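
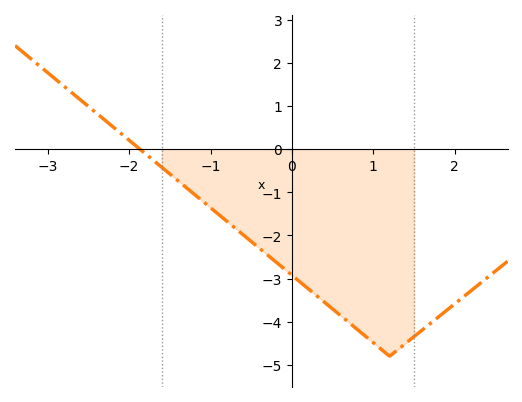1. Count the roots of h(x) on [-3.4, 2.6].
1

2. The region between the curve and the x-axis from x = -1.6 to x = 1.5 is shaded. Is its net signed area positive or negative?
negative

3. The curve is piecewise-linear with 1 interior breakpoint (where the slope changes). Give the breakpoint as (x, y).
(1.2, -4.8)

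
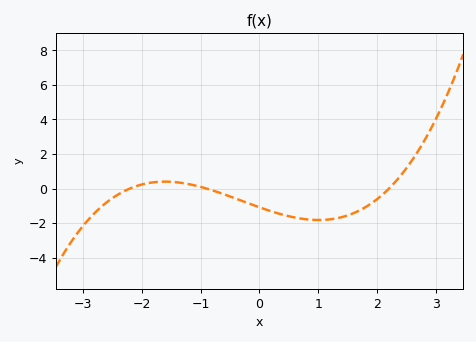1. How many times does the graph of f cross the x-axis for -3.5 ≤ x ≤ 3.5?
3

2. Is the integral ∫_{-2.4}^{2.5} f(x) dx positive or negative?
negative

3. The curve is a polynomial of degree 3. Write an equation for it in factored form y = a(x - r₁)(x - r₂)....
y = 0.25(x + 2.2)(x + 0.9)(x - 2.2)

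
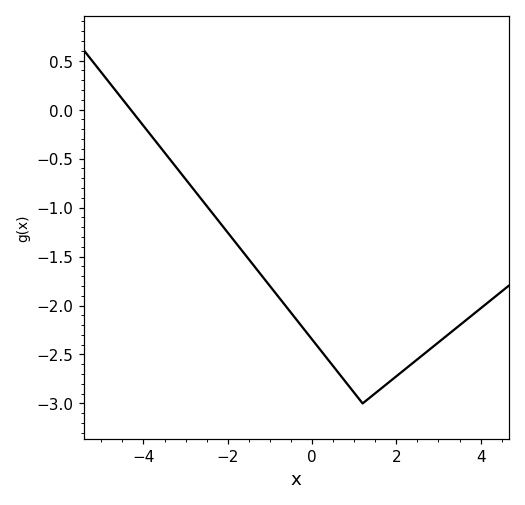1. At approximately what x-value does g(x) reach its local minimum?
1.2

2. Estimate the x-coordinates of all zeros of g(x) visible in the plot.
-4.4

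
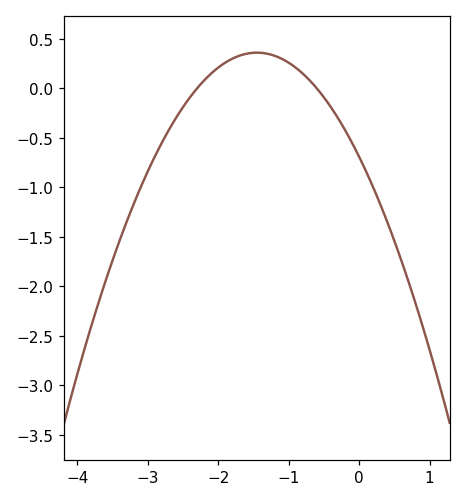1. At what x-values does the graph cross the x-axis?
-2.3, -0.6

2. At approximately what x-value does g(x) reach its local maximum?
-1.45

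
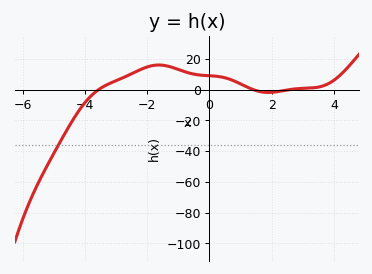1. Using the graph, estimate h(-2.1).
14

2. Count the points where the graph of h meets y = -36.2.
1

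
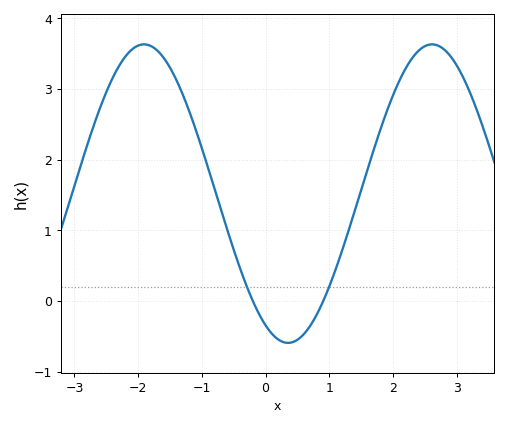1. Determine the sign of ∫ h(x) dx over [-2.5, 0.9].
positive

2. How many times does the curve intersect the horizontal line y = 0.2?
2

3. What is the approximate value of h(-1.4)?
3.13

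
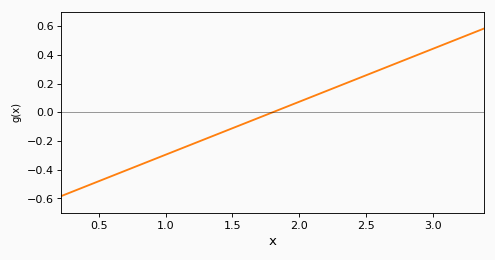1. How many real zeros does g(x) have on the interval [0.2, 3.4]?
1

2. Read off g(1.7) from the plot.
-0.04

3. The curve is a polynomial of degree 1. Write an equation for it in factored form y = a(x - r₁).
y = 0.37(x - 1.8)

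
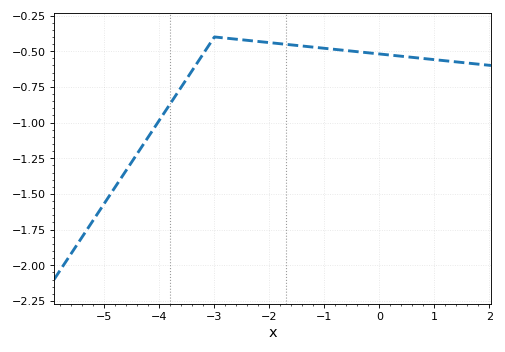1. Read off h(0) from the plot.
-0.52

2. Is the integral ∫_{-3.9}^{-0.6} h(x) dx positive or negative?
negative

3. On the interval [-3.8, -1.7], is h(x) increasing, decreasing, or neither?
neither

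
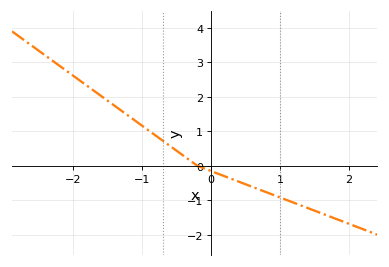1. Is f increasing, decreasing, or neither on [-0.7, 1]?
decreasing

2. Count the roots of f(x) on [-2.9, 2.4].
1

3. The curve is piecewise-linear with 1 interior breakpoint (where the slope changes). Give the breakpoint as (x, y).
(-0.2, 0)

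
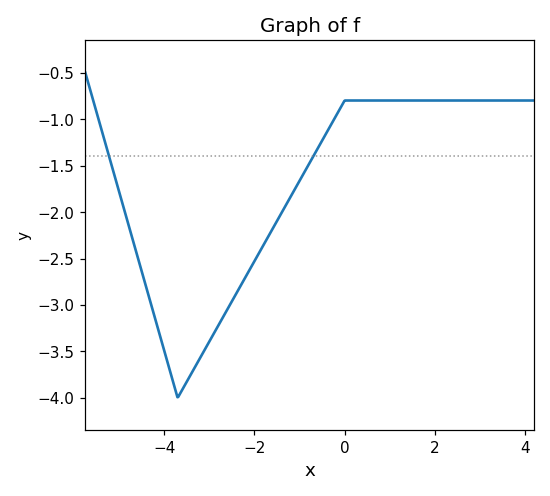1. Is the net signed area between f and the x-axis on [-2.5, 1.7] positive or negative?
negative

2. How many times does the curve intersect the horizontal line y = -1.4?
2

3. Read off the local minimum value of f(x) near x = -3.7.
-4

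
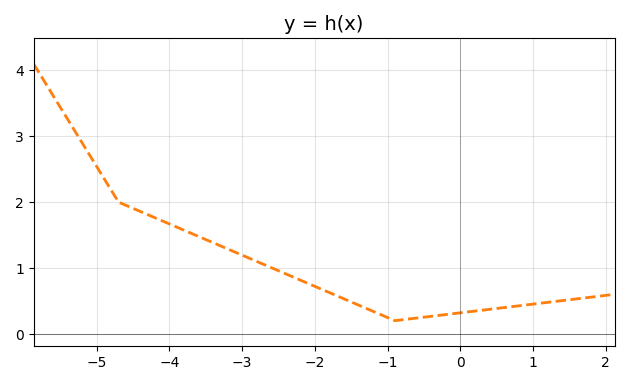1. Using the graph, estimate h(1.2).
0.5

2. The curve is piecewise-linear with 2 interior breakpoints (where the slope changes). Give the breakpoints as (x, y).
(-4.7, 2); (-0.9, 0.2)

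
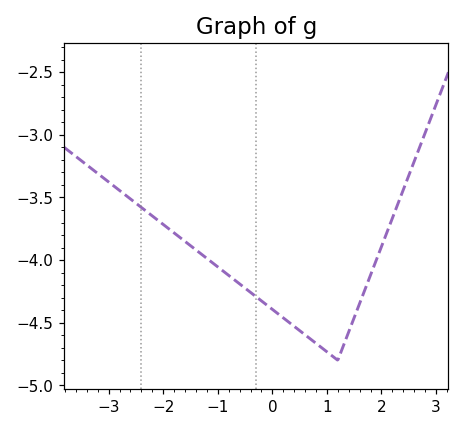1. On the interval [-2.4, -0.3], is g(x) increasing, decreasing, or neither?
decreasing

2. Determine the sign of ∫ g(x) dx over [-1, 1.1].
negative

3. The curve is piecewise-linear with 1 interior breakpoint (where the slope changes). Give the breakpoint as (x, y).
(1.2, -4.8)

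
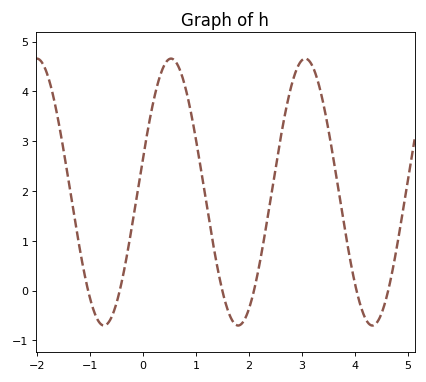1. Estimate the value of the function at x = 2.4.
1.79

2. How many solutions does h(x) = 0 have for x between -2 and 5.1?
6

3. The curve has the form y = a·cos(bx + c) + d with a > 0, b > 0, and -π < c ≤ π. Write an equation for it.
y = 2.68cos(2.48x - 1.31) + 1.98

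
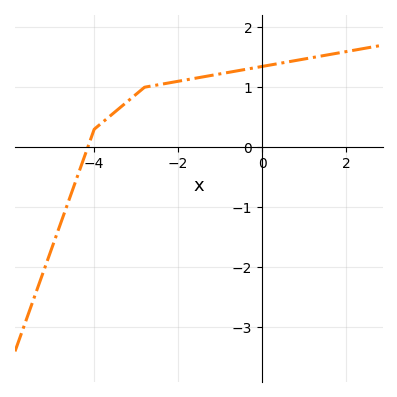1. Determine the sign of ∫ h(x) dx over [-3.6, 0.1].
positive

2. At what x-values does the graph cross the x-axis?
-4.2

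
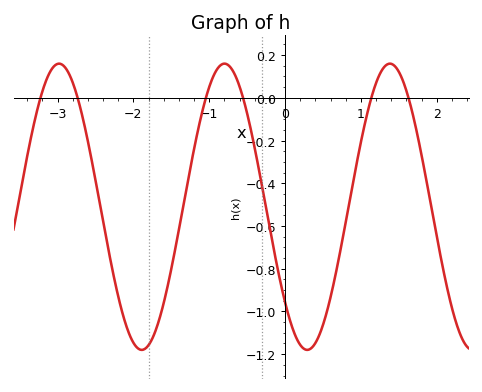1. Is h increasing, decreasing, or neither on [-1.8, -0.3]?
neither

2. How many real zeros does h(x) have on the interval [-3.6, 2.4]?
6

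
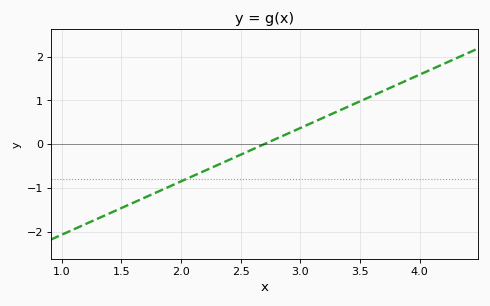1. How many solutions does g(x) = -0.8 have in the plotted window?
1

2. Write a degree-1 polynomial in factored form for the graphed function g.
y = 1.22(x - 2.7)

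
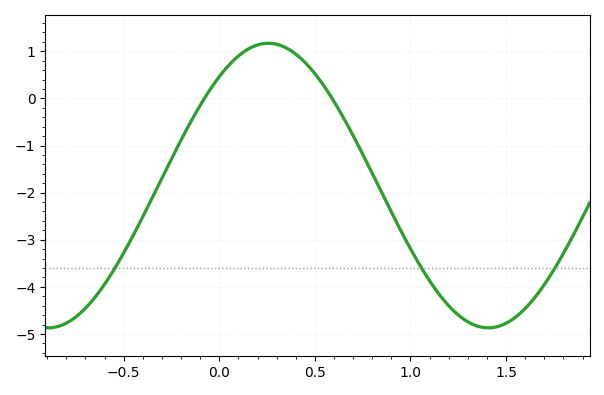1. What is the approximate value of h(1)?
-3.2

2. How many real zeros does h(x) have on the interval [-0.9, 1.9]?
2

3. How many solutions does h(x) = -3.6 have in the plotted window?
3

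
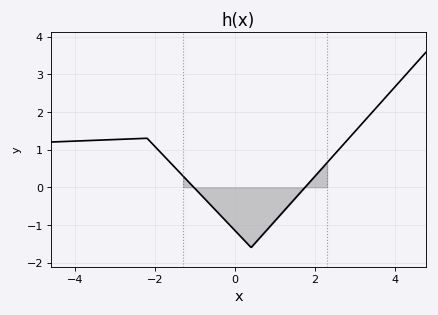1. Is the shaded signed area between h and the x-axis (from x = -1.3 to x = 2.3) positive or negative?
negative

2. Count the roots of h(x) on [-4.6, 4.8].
2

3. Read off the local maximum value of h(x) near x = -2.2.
1.3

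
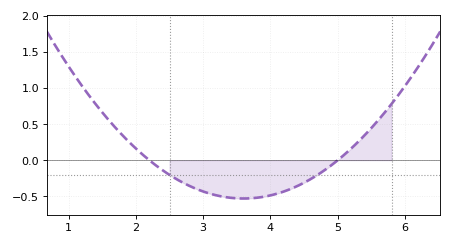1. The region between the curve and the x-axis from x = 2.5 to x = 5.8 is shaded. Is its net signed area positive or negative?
negative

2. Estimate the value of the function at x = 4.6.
-0.25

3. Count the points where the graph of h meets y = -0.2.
2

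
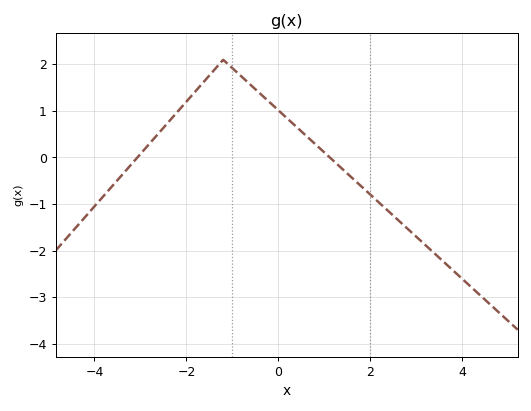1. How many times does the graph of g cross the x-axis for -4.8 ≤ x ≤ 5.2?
2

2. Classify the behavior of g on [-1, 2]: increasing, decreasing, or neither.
decreasing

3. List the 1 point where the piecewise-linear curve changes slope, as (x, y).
(-1.2, 2.1)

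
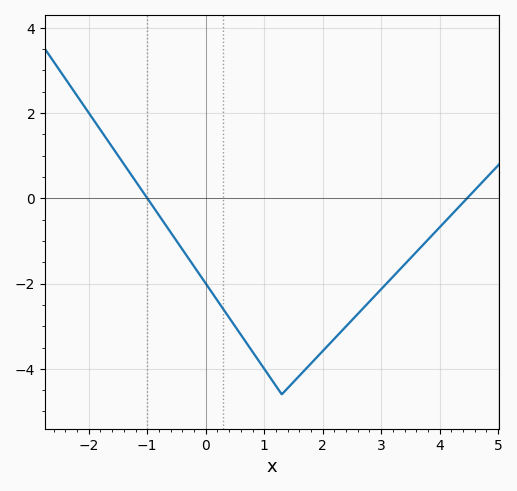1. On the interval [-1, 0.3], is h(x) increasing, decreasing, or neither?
decreasing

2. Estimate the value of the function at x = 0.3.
-2.6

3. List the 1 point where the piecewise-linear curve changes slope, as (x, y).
(1.3, -4.6)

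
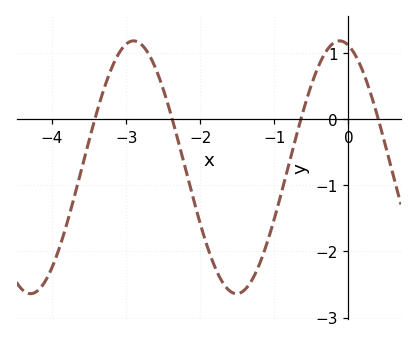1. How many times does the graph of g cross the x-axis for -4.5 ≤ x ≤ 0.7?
4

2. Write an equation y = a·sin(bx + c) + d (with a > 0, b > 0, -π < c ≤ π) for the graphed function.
y = 1.91sin(2.3x + 1.8) - 0.73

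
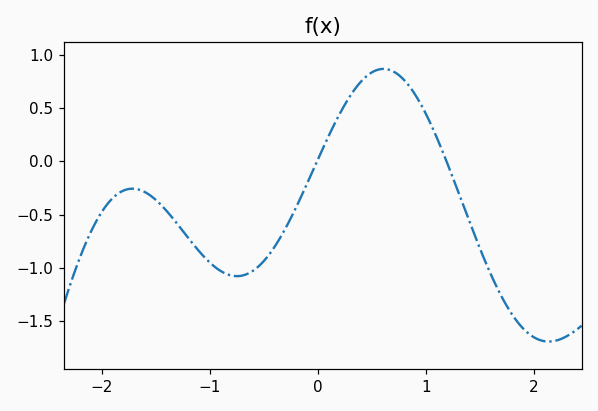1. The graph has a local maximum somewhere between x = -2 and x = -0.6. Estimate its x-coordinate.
-1.72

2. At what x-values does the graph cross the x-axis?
-0.007, 1.19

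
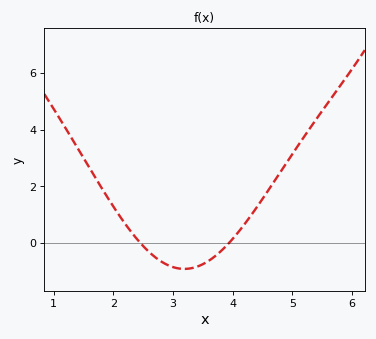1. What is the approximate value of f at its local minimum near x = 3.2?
-1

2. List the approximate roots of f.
2.4, 3.9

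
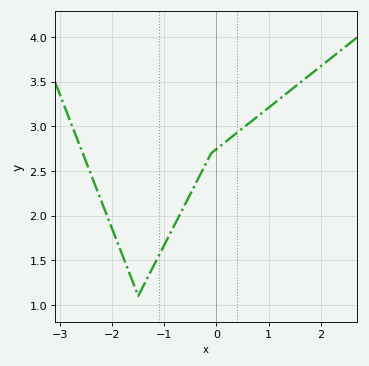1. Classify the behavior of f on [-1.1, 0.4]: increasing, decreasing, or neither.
increasing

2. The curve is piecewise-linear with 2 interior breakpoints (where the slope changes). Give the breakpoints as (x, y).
(-1.5, 1.1); (-0.1, 2.7)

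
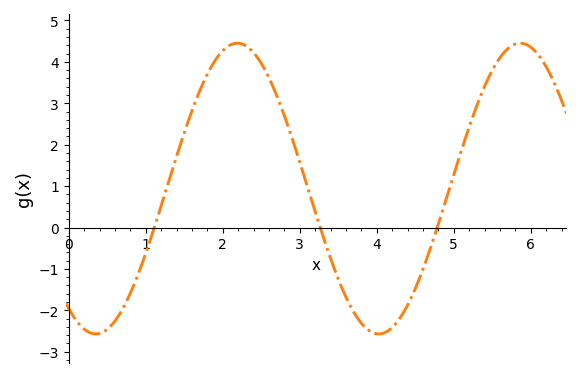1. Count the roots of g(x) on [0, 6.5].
3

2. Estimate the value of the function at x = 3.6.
-1.68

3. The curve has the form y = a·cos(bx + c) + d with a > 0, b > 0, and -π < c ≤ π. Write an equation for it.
y = 3.51cos(1.71x + 2.54) + 0.94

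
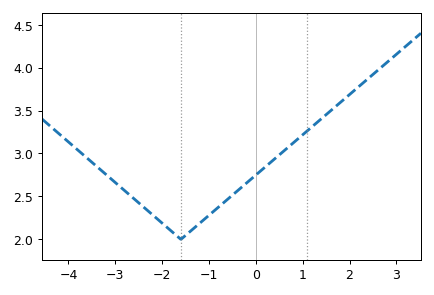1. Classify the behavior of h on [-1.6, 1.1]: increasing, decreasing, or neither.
increasing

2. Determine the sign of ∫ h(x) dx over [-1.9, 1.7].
positive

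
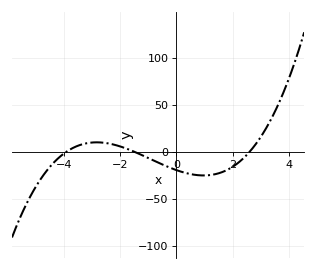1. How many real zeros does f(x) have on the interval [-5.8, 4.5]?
3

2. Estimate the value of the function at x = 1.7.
-20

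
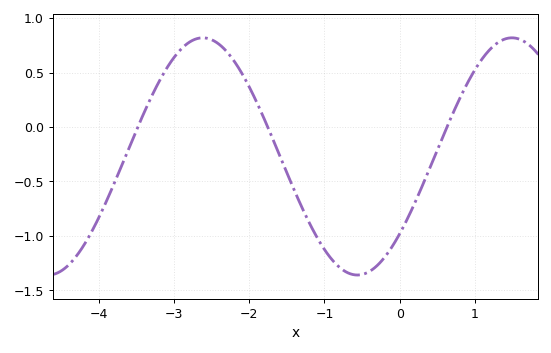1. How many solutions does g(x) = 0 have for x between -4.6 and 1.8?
3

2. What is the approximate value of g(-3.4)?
0.125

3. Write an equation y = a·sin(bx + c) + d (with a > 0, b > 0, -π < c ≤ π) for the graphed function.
y = 1.09sin(1.53x - 0.71) - 0.27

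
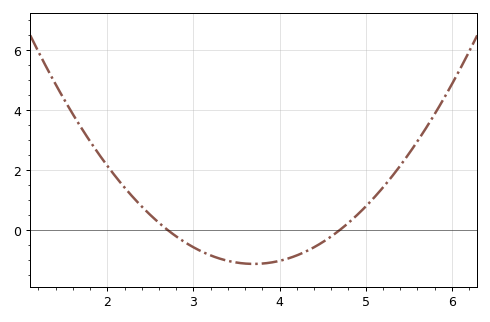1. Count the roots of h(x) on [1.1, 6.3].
2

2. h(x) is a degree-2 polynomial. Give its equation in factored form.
y = 1.13(x - 2.7)(x - 4.7)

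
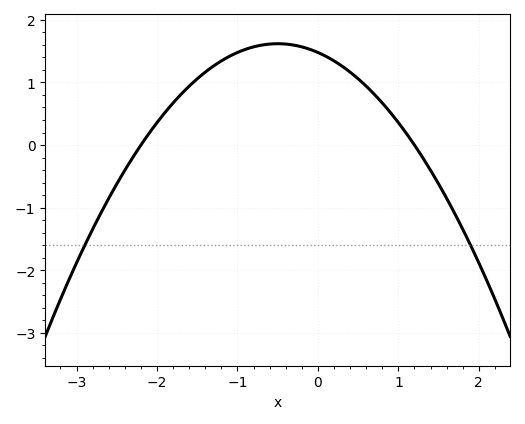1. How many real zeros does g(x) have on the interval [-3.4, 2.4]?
2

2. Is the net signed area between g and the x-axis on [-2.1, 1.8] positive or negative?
positive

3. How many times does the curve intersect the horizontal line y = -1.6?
2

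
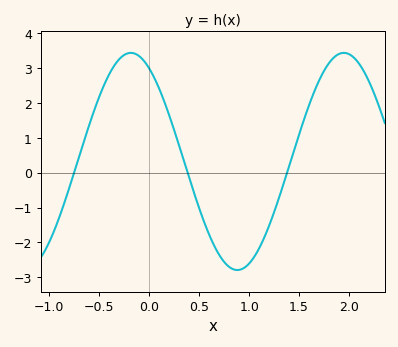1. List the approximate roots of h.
-0.75, 0.4, 1.4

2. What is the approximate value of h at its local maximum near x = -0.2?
3.4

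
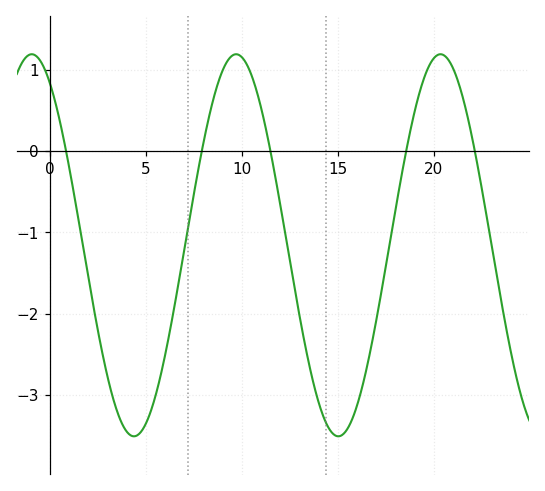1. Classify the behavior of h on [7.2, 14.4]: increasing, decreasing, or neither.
neither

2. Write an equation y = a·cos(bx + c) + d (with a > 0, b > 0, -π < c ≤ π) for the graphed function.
y = 2.35cos(0.59x + 0.552) - 1.16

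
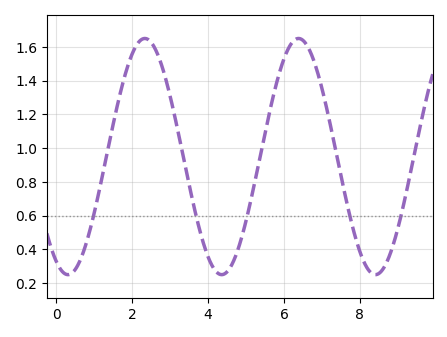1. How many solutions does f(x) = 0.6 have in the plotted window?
5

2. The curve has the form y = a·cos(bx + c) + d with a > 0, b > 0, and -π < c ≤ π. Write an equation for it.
y = 0.7cos(1.55x + 2.67) + 0.95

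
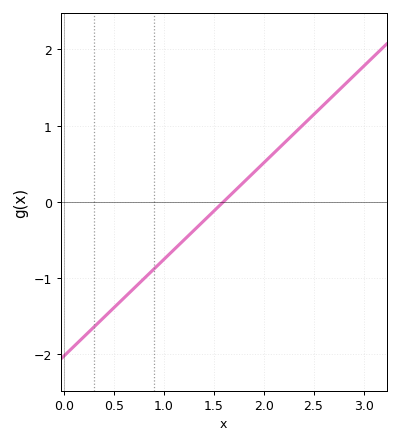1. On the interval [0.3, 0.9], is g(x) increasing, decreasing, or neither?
increasing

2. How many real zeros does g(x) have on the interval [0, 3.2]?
1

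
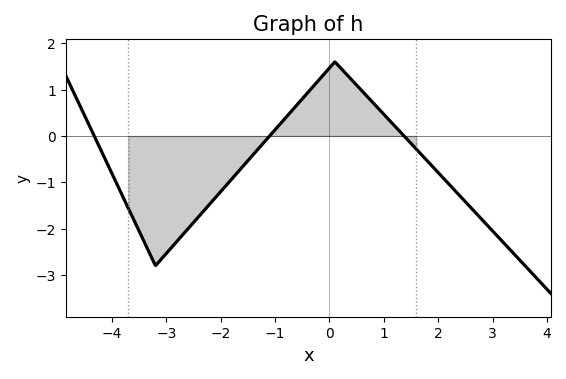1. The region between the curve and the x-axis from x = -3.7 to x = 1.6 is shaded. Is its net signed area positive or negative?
negative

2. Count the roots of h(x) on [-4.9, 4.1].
3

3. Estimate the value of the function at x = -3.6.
-1.81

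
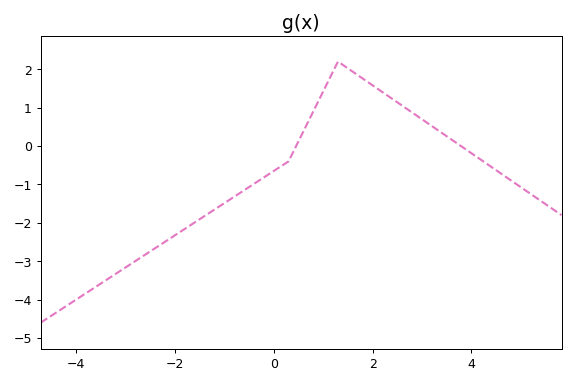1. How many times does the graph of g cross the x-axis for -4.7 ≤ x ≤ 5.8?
2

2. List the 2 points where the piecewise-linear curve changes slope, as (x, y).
(0.3, -0.4); (1.3, 2.2)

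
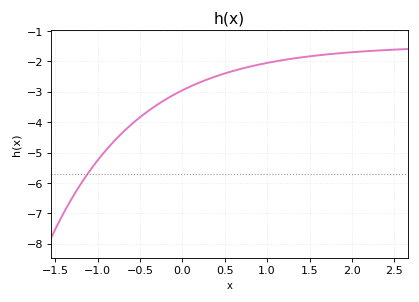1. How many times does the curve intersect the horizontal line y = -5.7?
1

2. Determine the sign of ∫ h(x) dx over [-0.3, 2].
negative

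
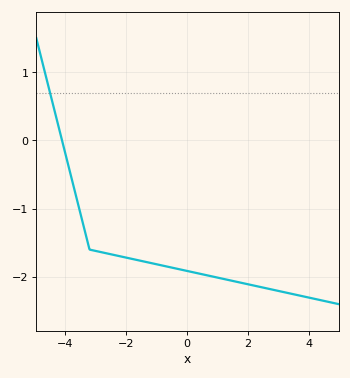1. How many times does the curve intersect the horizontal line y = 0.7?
1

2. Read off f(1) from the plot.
-2.01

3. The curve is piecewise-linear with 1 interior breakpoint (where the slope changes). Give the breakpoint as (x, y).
(-3.2, -1.6)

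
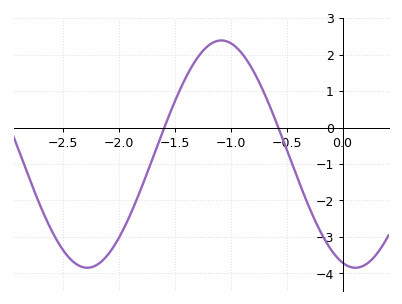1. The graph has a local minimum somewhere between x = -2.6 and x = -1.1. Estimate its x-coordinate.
-2.28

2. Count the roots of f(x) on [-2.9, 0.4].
2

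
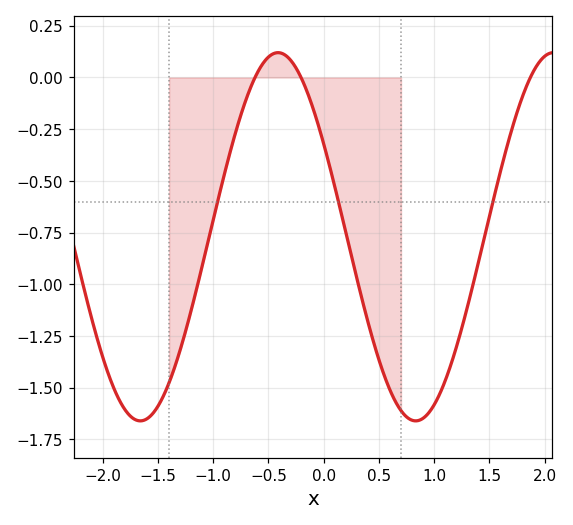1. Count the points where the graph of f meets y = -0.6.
3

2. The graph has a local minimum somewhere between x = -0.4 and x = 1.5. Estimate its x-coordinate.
0.8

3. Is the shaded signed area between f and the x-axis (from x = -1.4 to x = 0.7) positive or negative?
negative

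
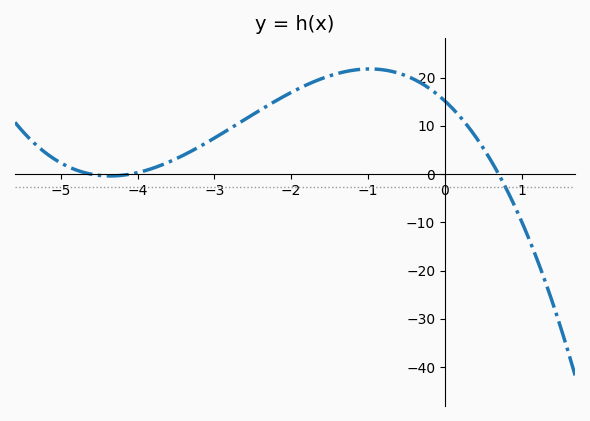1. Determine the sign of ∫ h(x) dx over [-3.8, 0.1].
positive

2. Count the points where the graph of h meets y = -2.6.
1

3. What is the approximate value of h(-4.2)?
-0.225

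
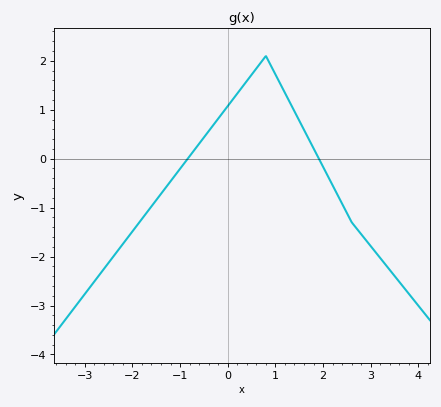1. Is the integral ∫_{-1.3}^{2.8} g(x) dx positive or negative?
positive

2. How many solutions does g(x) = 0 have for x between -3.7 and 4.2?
2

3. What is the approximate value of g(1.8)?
0.2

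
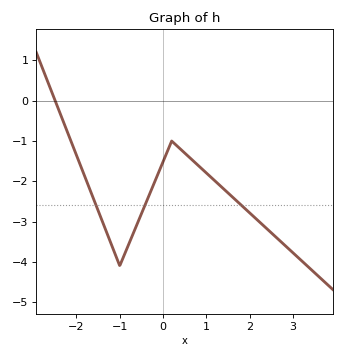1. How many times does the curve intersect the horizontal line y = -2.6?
3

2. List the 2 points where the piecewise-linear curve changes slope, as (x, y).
(-1, -4.1); (0.2, -1)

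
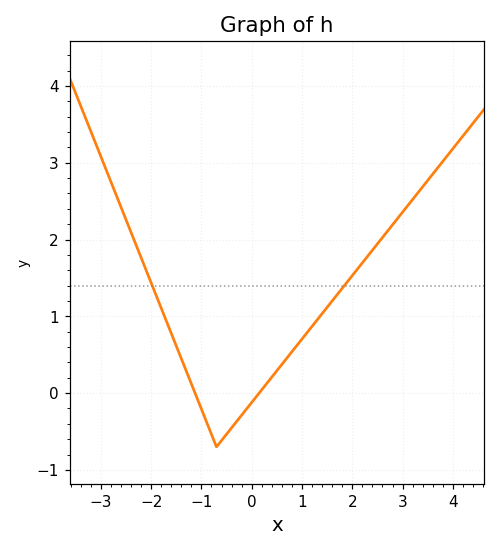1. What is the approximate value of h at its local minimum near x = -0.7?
-0.7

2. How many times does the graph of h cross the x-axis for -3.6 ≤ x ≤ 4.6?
2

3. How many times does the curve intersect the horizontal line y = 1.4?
2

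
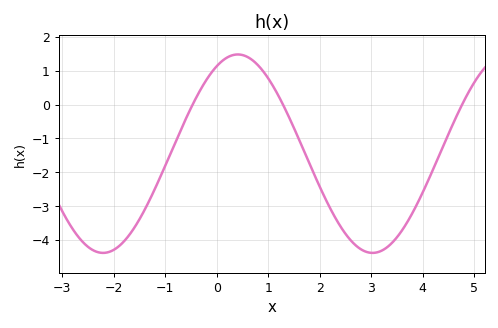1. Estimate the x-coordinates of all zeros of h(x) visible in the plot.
-0.4, 1.2, 4.8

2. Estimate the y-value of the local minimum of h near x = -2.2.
-4.4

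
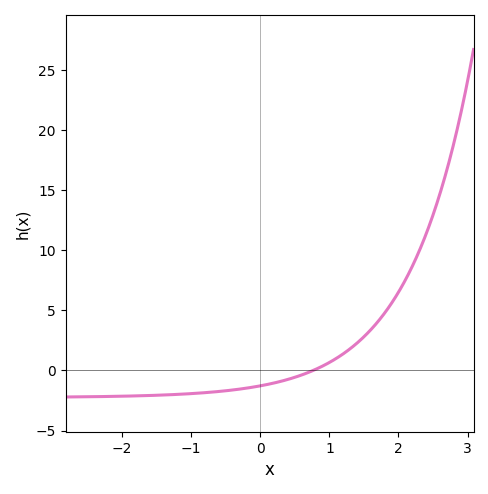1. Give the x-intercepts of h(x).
0.8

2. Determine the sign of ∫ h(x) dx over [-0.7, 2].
positive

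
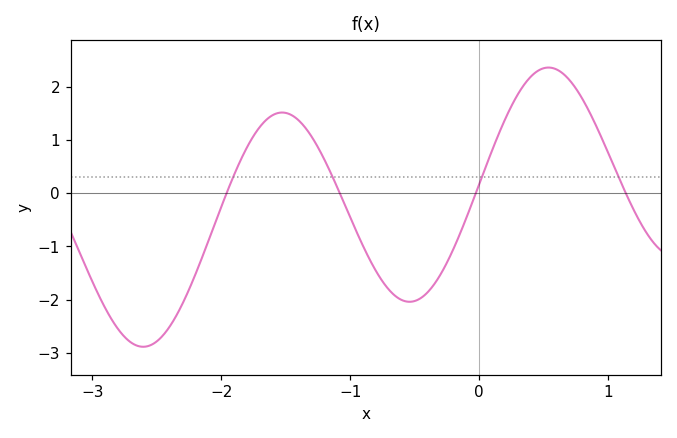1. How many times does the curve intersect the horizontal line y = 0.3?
4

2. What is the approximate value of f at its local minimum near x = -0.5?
-2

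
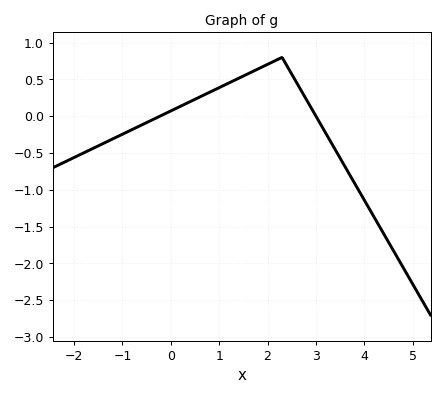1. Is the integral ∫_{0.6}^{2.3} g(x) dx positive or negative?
positive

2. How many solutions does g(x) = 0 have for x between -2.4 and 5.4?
2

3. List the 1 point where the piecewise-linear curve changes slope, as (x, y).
(2.3, 0.8)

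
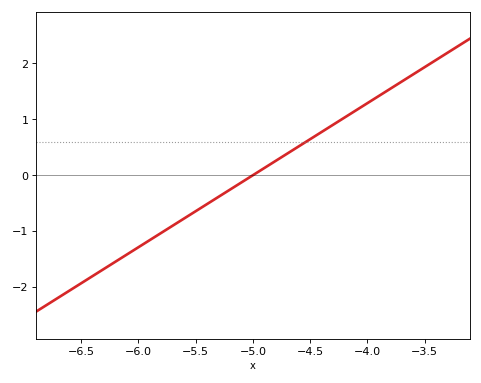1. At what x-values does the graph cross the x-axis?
-5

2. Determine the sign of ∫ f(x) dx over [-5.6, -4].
positive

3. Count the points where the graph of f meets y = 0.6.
1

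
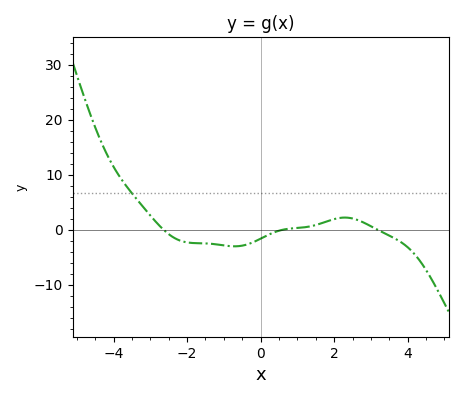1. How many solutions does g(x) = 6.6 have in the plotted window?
1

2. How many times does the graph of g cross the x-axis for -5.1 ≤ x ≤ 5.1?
3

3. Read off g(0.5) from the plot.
0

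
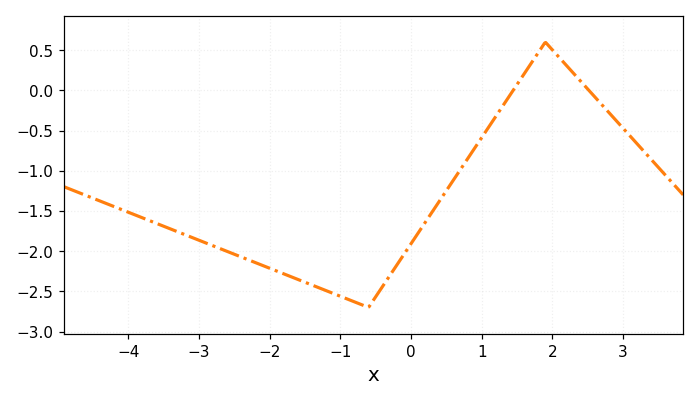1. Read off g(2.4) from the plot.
0.113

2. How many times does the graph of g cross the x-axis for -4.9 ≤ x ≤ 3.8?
2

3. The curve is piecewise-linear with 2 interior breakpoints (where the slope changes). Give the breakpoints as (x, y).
(-0.6, -2.7); (1.9, 0.6)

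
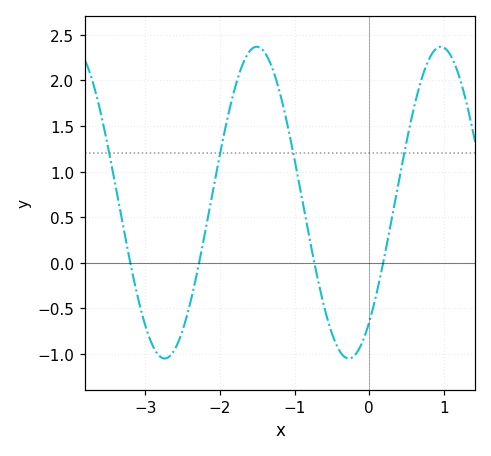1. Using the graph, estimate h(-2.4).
-0.45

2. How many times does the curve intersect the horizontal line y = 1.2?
4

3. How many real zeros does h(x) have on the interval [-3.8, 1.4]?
4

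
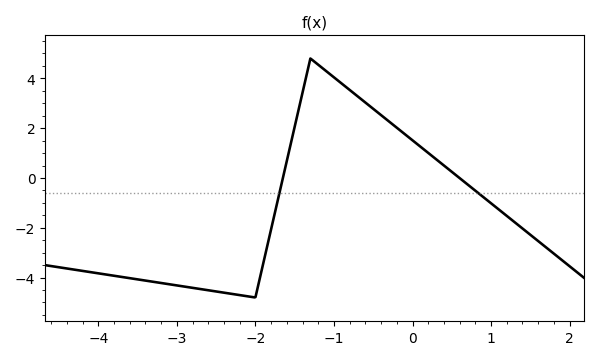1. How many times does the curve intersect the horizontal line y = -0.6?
2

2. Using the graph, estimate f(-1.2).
4.6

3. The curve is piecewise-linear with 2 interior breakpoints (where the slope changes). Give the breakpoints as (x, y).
(-2, -4.8); (-1.3, 4.8)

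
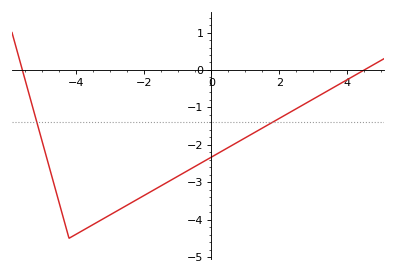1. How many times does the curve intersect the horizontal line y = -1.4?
2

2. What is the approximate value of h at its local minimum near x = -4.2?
-4.5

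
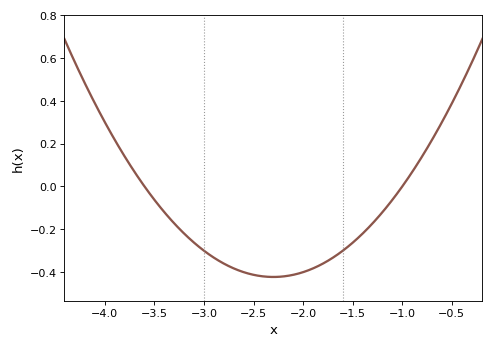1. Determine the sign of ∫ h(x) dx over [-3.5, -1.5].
negative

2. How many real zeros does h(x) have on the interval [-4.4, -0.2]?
2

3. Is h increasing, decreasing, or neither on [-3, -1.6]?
neither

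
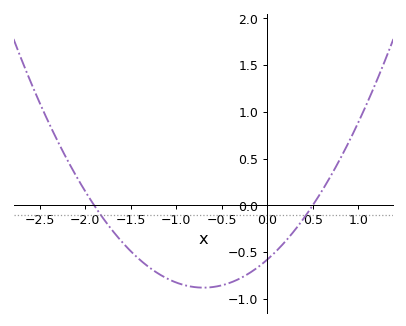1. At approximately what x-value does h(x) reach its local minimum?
-0.7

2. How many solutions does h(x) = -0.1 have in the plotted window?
2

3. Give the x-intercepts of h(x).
-1.9, 0.5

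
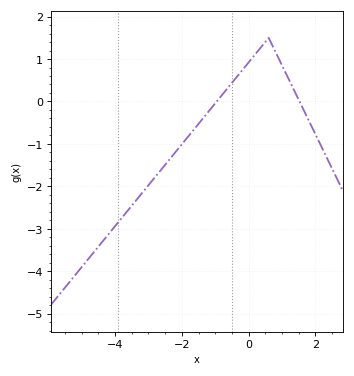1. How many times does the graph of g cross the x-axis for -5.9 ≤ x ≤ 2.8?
2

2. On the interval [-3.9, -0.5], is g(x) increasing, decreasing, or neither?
increasing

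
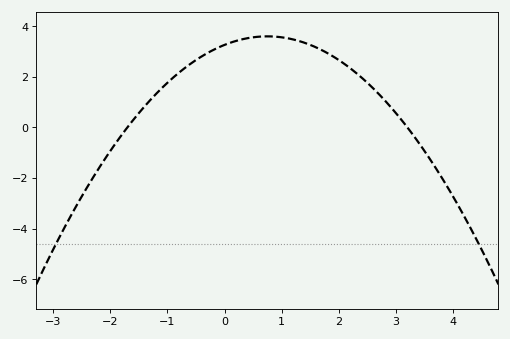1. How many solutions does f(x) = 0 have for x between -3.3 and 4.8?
2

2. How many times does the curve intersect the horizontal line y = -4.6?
2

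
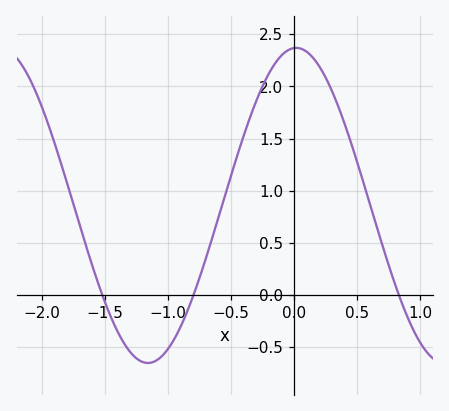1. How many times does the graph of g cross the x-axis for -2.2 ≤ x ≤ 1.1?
3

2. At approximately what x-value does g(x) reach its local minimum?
-1.16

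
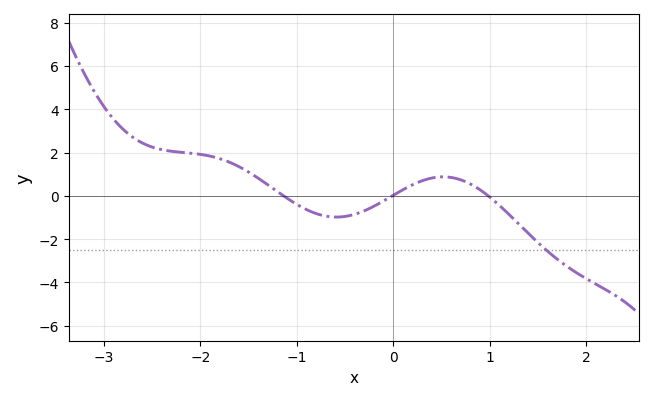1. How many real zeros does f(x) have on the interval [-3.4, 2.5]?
3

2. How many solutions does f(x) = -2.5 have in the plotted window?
1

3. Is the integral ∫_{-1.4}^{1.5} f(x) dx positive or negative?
negative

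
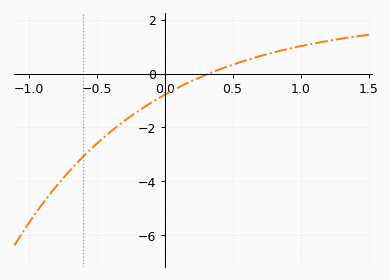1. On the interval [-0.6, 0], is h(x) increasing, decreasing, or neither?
increasing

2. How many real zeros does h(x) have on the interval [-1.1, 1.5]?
1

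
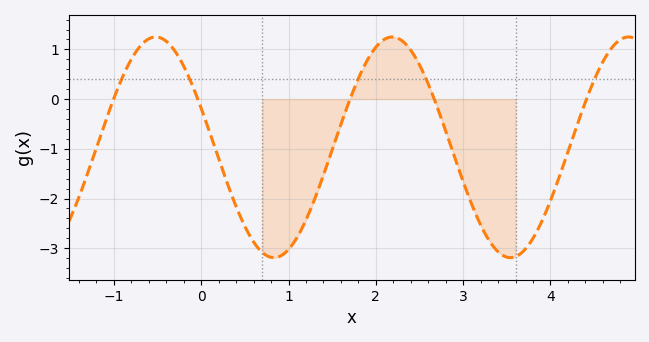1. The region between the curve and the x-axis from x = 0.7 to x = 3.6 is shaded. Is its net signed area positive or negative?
negative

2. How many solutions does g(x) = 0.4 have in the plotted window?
5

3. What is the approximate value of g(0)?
-0.185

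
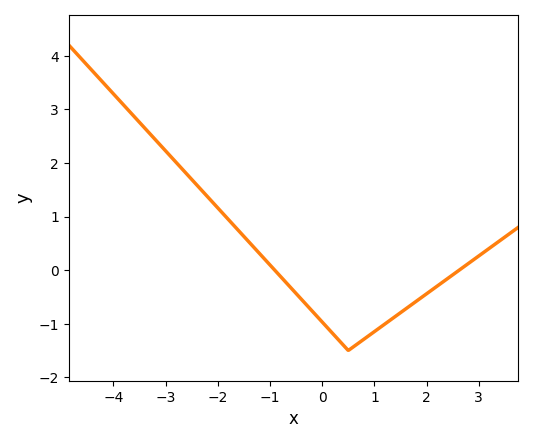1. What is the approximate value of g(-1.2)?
0.3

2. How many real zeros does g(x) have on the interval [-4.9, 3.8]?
2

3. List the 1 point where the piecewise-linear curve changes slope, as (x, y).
(0.5, -1.5)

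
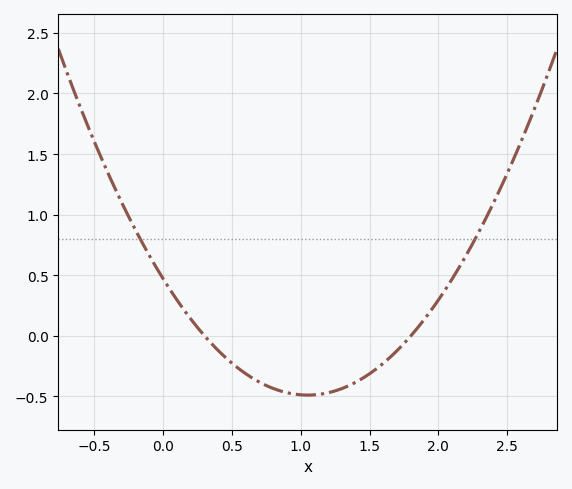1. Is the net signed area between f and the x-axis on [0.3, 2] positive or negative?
negative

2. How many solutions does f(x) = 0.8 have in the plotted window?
2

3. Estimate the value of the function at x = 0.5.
-0.226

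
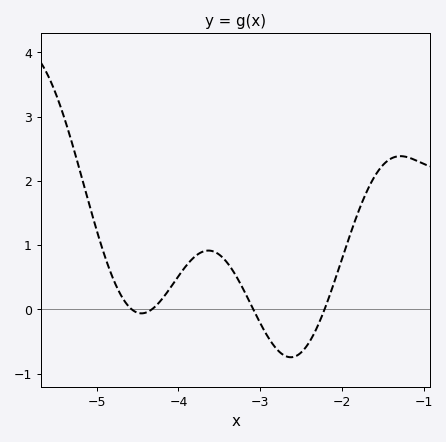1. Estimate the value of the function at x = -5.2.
2.14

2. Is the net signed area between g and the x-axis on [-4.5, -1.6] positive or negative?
positive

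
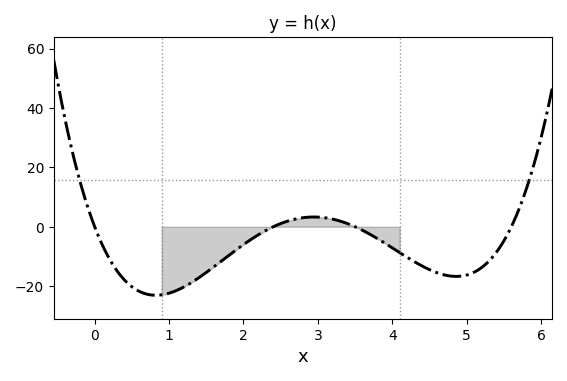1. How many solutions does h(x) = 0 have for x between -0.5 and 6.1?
4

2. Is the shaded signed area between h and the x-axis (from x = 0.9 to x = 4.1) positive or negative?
negative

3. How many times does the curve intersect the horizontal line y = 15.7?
2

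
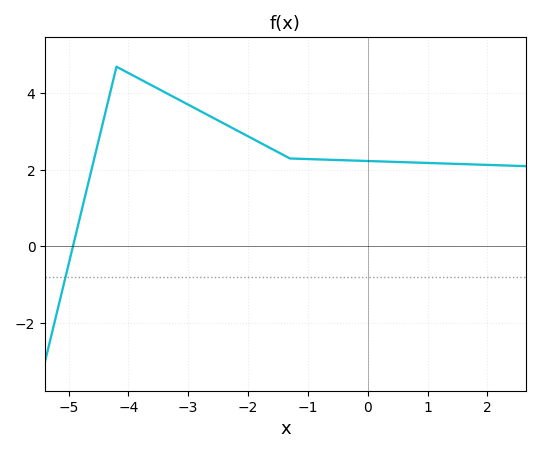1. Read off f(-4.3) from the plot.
4.05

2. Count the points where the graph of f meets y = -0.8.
1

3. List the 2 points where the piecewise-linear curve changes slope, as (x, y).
(-4.2, 4.7); (-1.3, 2.3)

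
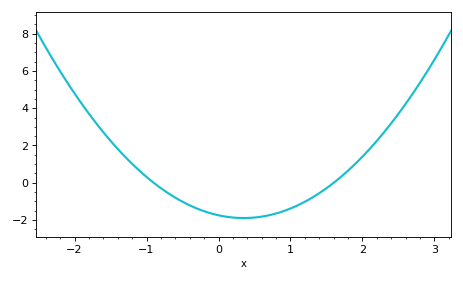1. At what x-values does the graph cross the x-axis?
-0.9, 1.6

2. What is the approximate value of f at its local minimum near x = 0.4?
-1.89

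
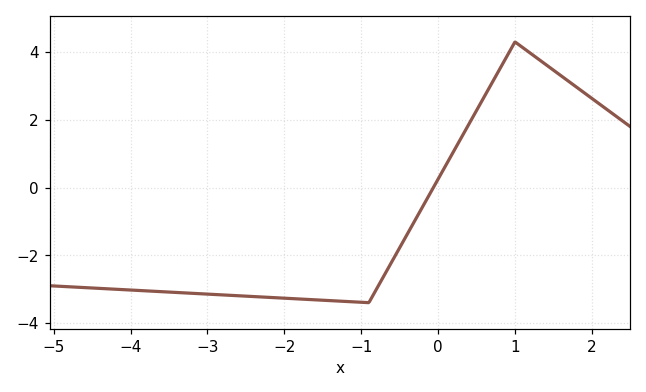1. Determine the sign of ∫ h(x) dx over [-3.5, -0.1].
negative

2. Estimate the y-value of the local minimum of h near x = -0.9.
-3.4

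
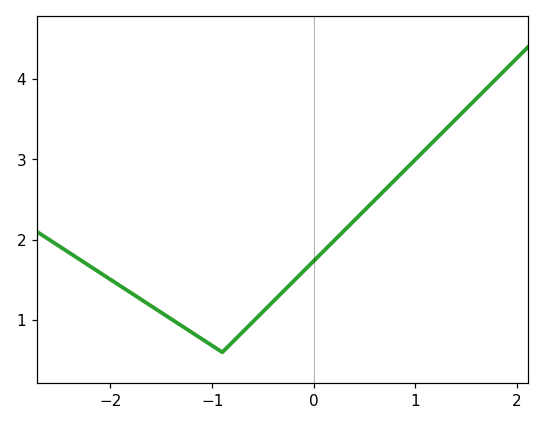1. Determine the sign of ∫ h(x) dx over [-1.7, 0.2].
positive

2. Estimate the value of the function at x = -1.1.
0.765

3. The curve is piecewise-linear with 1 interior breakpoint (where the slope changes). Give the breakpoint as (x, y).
(-0.9, 0.6)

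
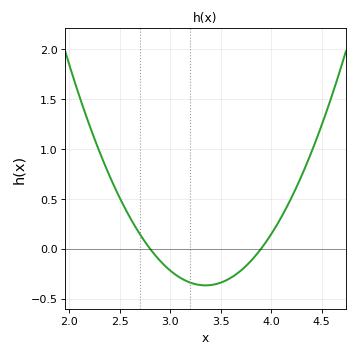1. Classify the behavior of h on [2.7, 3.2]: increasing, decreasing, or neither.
decreasing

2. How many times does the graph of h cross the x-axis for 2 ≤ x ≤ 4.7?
2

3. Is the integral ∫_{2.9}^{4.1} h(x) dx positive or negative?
negative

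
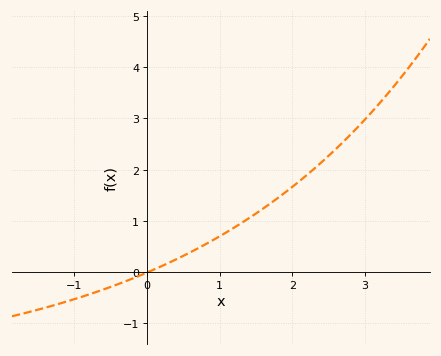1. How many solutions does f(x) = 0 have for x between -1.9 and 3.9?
1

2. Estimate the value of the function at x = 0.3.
0.18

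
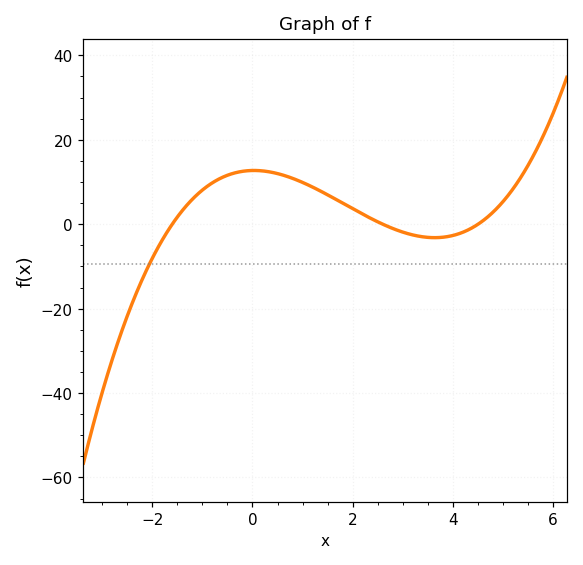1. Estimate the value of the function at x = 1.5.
6.96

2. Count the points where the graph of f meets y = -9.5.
1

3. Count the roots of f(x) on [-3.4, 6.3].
3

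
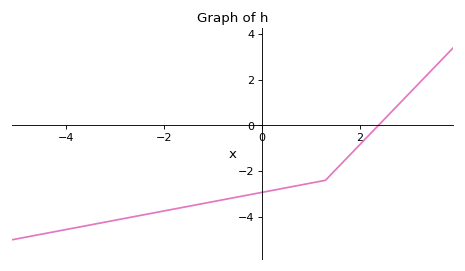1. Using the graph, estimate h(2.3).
-0.184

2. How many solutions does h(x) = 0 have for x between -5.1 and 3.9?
1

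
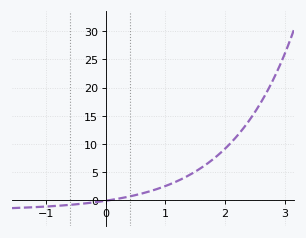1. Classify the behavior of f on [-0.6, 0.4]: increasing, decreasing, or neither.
increasing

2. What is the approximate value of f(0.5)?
1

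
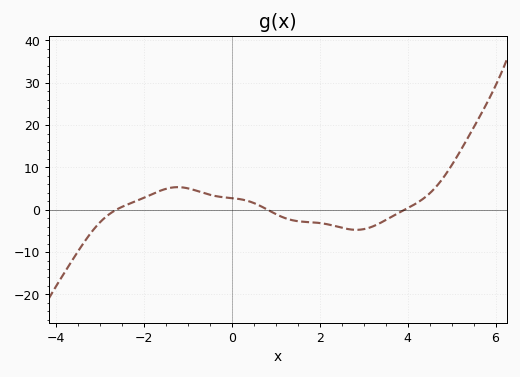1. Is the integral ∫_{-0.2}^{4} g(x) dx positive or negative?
negative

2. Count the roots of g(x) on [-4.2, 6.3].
3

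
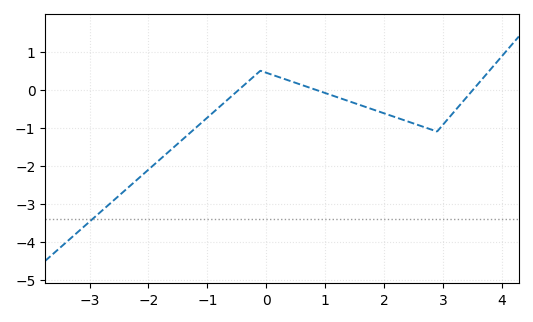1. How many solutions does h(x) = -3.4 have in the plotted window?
1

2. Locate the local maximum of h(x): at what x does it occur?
0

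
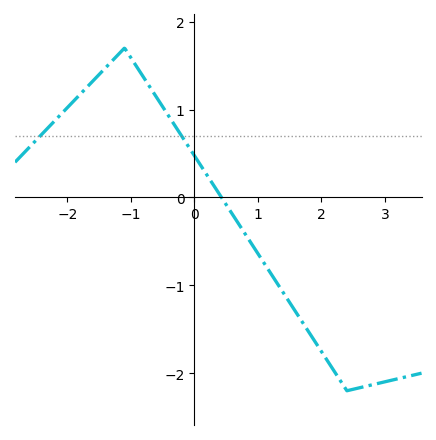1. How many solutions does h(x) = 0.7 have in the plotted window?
2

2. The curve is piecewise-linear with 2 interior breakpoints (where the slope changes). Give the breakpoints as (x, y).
(-1.1, 1.7); (2.4, -2.2)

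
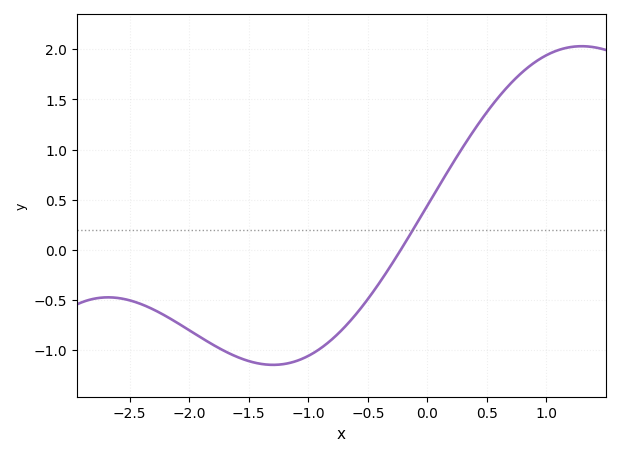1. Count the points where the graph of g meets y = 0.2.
1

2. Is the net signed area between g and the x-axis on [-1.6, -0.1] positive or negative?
negative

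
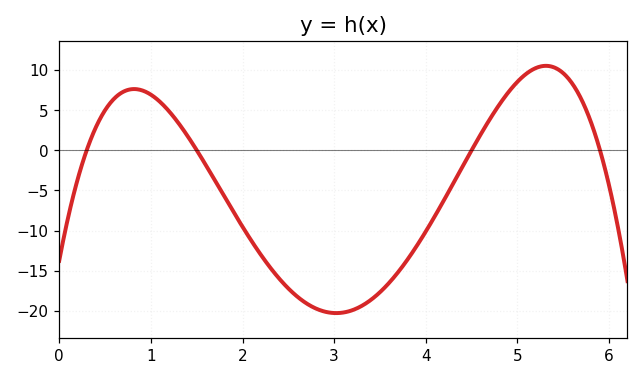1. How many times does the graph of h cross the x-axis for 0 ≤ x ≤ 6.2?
4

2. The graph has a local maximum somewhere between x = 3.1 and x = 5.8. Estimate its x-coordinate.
5.31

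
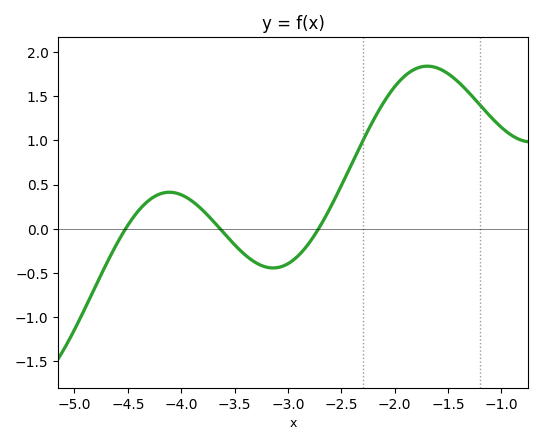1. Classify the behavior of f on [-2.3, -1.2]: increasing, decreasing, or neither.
neither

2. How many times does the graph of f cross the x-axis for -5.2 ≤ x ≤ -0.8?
3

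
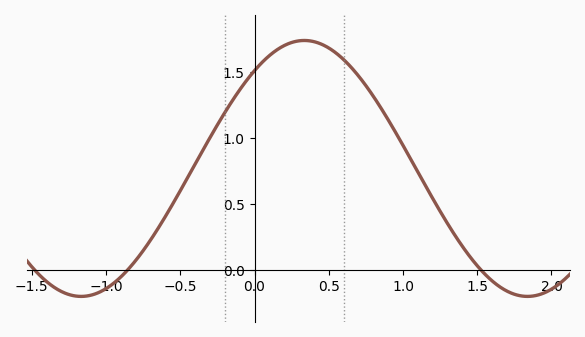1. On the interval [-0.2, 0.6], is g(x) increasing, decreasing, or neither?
neither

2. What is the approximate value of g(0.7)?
1.47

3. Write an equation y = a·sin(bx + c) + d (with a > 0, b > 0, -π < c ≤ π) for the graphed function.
y = 0.97sin(2.09x + 0.87) + 0.77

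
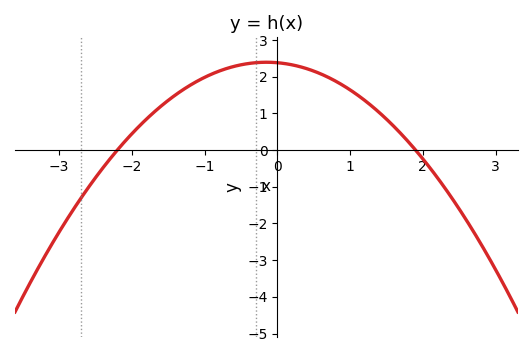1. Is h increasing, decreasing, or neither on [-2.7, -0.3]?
increasing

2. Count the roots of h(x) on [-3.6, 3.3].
2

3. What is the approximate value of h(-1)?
1.98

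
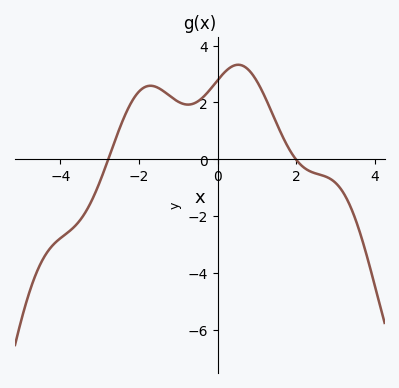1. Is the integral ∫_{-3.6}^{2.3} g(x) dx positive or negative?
positive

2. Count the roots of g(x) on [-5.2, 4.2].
2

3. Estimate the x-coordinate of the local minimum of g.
-0.754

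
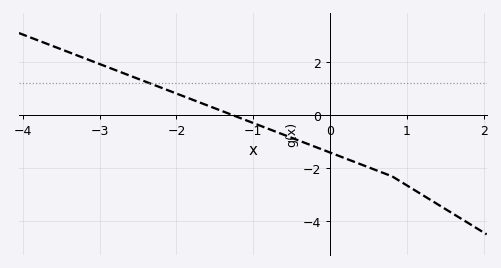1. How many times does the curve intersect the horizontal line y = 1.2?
1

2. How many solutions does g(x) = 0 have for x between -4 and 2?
1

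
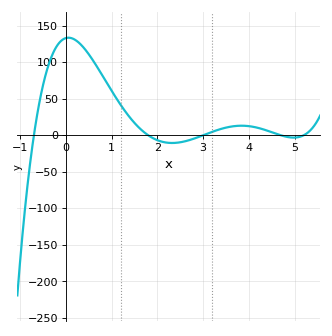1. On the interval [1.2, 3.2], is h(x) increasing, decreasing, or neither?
neither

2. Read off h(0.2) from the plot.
131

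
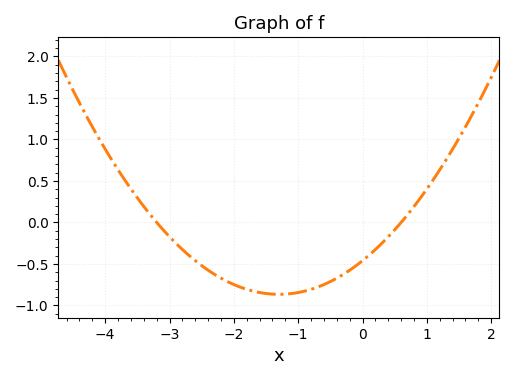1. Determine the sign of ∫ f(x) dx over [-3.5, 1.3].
negative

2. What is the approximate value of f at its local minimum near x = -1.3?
-0.866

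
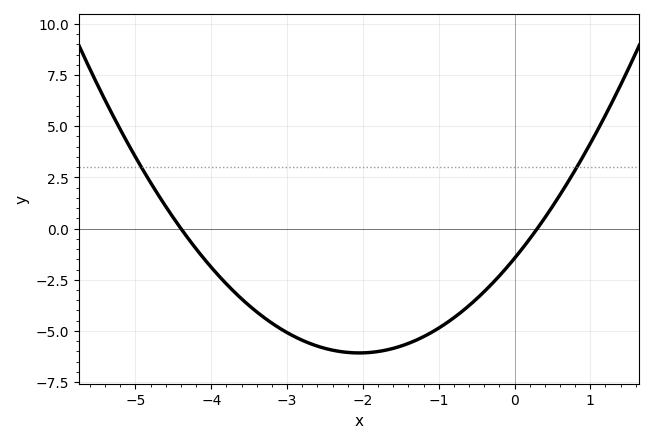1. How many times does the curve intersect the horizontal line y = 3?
2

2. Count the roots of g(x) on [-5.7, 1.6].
2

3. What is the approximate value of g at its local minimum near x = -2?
-6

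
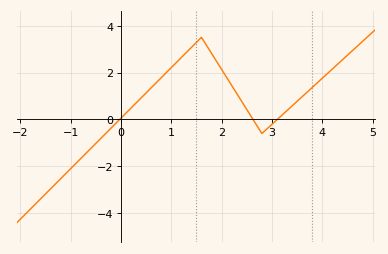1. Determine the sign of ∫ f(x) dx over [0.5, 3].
positive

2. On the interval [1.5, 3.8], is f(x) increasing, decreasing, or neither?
neither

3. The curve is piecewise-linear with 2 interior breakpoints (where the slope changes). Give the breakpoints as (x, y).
(1.6, 3.5); (2.8, -0.6)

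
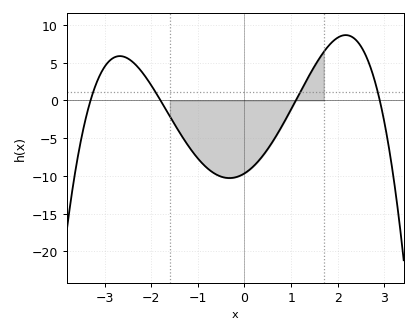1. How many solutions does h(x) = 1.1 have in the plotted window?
4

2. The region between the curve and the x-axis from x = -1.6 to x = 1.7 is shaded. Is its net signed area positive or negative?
negative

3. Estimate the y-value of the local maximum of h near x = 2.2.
8.5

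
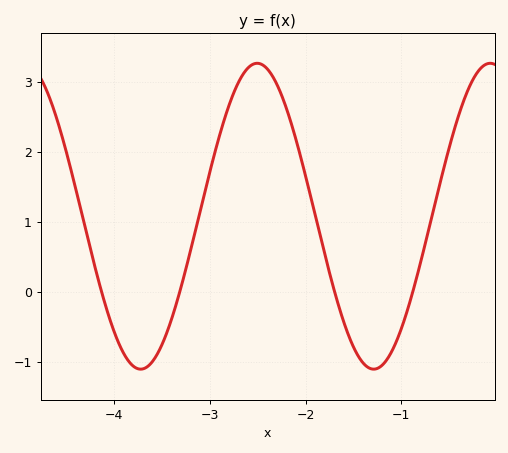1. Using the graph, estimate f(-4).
-0.6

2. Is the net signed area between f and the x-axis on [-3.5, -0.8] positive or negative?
positive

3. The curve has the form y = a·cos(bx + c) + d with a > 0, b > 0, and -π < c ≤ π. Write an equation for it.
y = 2.18cos(2.6x + 0.18) + 1.08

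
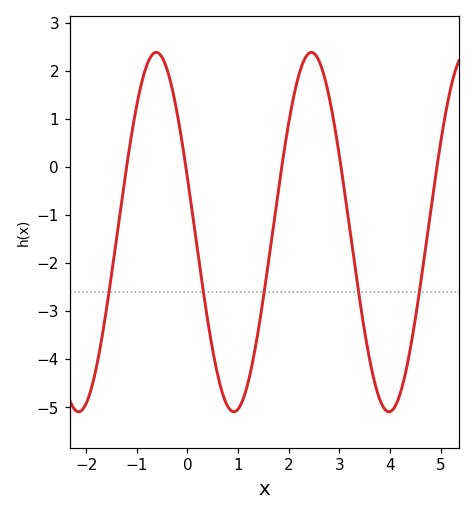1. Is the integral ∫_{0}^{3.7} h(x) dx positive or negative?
negative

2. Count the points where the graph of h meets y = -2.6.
5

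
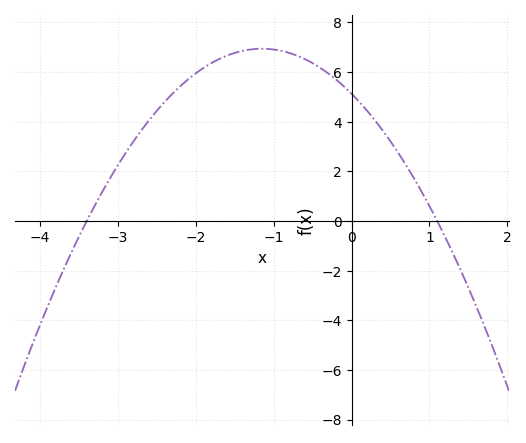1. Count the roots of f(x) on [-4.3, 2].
2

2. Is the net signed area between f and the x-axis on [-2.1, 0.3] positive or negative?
positive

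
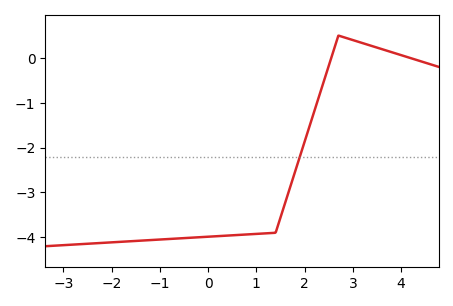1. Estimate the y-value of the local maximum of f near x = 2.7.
0.499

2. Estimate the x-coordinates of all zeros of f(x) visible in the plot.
2.55, 4.19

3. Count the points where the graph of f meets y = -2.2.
1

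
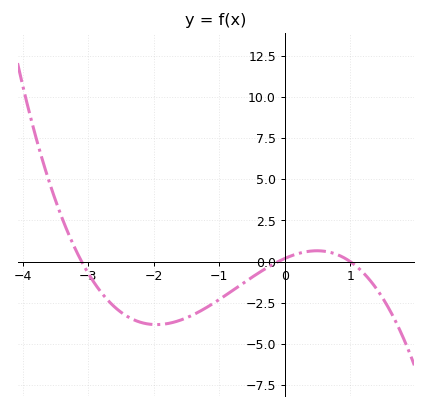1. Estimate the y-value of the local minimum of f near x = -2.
-3.83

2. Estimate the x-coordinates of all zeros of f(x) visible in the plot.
-3.1, -0.1, 1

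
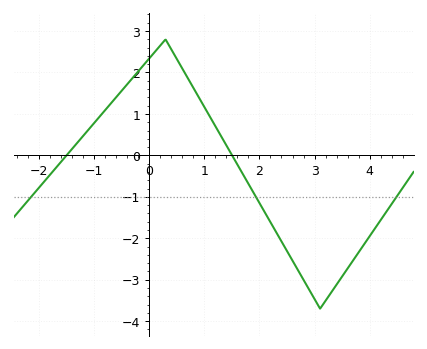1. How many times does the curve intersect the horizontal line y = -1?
3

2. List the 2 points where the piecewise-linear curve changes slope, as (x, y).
(0.3, 2.8); (3.1, -3.7)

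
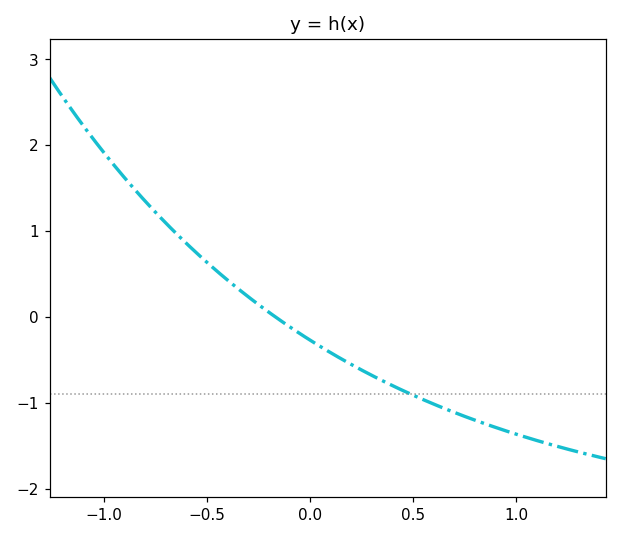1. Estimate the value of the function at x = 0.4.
-0.801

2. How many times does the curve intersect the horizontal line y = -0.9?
1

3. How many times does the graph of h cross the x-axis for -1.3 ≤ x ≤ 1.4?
1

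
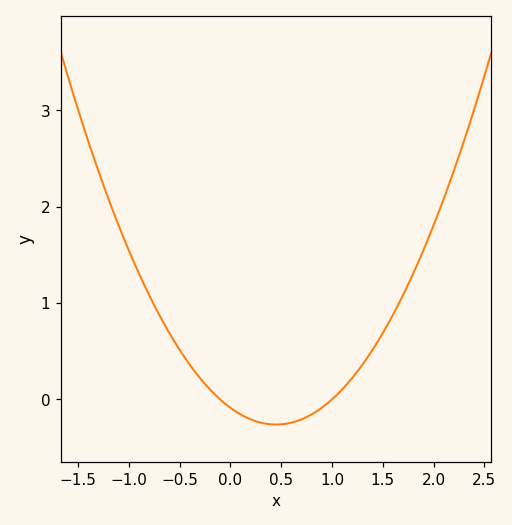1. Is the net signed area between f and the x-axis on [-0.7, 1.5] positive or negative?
positive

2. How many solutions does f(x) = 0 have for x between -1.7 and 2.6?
2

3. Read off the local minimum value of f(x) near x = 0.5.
-0.26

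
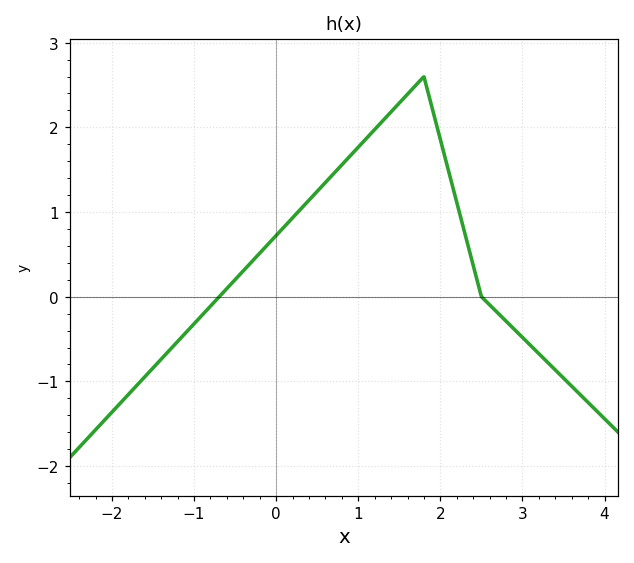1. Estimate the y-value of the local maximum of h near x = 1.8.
2.6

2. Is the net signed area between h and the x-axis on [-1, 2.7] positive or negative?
positive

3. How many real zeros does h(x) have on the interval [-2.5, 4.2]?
2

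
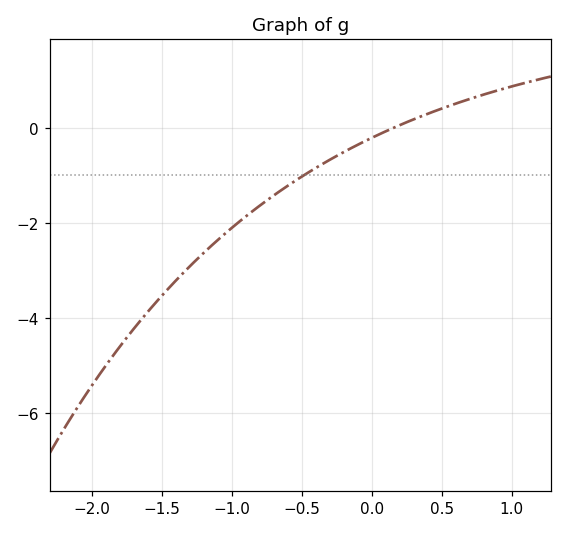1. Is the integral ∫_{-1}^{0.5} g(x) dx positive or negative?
negative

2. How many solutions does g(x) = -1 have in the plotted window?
1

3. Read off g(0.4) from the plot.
0.2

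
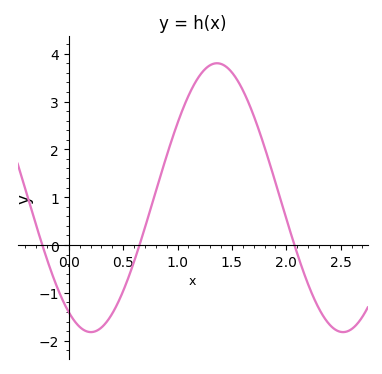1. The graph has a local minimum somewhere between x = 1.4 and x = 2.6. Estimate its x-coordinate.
2.52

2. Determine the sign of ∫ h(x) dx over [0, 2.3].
positive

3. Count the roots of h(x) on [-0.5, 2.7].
3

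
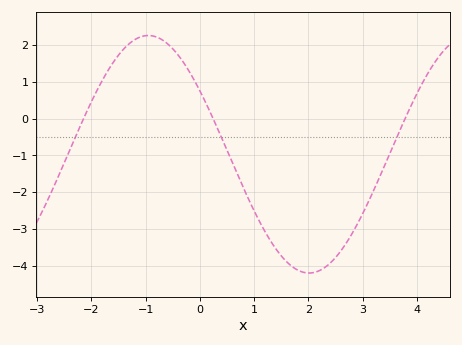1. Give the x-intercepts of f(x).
-2.15, 0.242, 3.78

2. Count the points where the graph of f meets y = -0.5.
3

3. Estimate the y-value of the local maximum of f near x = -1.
2.26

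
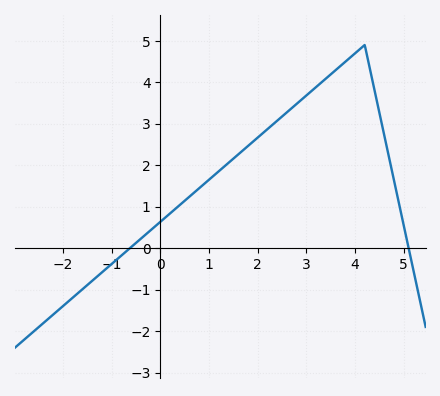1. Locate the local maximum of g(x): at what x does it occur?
4.2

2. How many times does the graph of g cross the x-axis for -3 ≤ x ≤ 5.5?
2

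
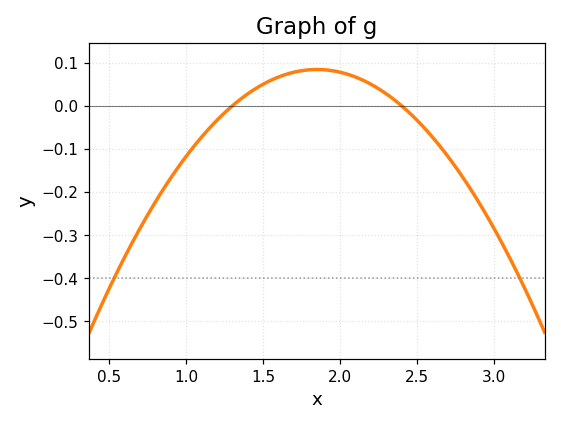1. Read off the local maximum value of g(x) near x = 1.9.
0.08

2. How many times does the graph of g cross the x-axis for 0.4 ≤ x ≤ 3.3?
2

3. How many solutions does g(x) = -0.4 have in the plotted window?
2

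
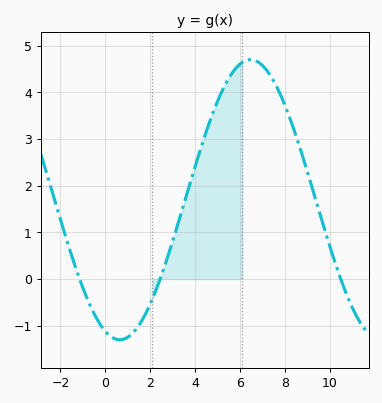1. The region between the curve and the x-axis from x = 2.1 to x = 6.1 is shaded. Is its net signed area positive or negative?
positive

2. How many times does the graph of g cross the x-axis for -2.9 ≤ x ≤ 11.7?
3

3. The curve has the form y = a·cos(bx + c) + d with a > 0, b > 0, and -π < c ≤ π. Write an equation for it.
y = 3cos(0.54x + 2.8) + 1.7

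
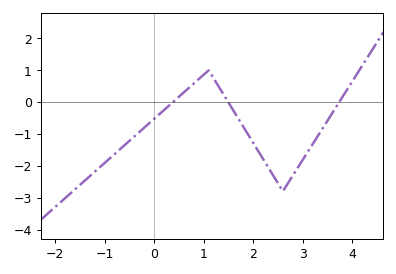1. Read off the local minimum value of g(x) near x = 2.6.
-2.8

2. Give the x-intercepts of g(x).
0.4, 1.5, 3.7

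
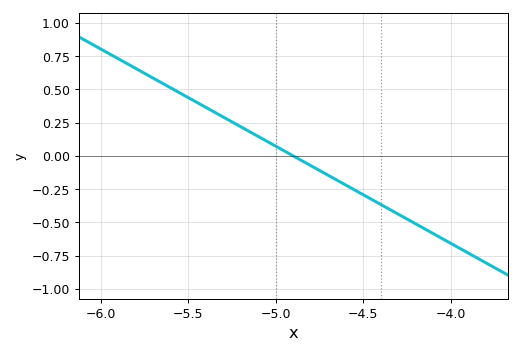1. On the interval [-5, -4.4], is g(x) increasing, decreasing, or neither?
decreasing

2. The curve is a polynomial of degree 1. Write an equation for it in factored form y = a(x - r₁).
y = -0.73(x + 4.9)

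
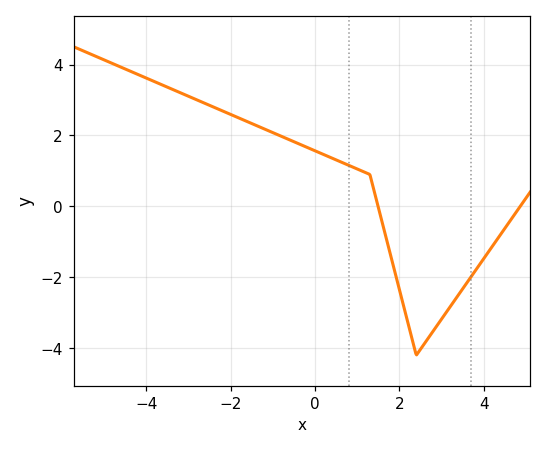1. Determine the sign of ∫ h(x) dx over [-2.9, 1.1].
positive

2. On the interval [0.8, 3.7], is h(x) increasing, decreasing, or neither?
neither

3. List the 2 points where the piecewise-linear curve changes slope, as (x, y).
(1.3, 0.9); (2.4, -4.2)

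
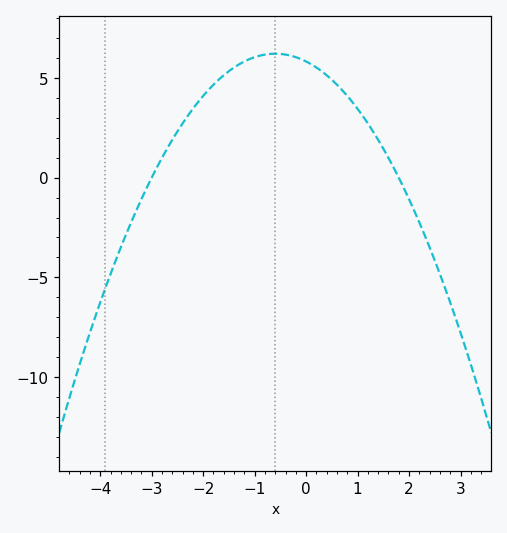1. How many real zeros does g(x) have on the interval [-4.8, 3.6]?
2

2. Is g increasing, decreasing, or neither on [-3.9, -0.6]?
increasing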